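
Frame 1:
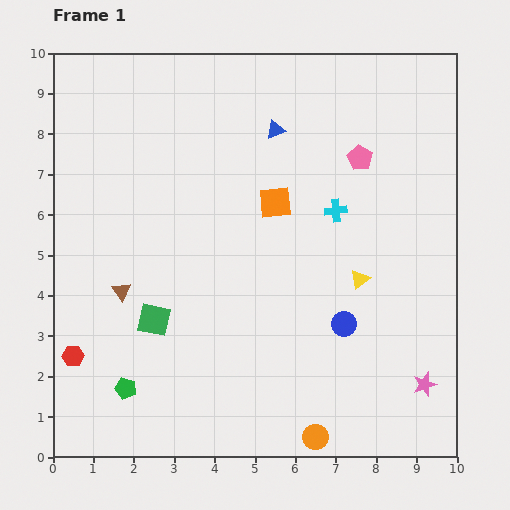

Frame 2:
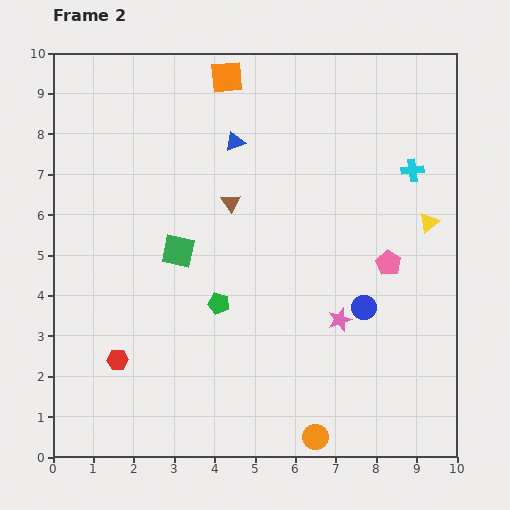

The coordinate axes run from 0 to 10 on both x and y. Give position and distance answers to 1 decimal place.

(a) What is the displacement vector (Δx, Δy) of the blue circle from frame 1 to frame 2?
(0.5, 0.4)

The blue circle was at (7.2, 3.3) in frame 1 and (7.7, 3.7) in frame 2.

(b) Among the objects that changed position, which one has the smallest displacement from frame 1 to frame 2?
the blue circle

(moved 0.6)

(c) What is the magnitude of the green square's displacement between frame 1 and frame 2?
1.8

The green square moved from (2.5, 3.4) to (3.1, 5.1), a distance of √(0.6² + 1.7²) ≈ 1.8.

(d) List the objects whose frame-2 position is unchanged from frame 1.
the orange circle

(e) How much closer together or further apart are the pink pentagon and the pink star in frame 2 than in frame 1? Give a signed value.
-4.0

Distance in frame 1: 5.8. Distance in frame 2: 1.8.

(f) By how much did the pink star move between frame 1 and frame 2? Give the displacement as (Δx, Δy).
(-2.1, 1.6)

The pink star was at (9.2, 1.8) in frame 1 and (7.1, 3.4) in frame 2.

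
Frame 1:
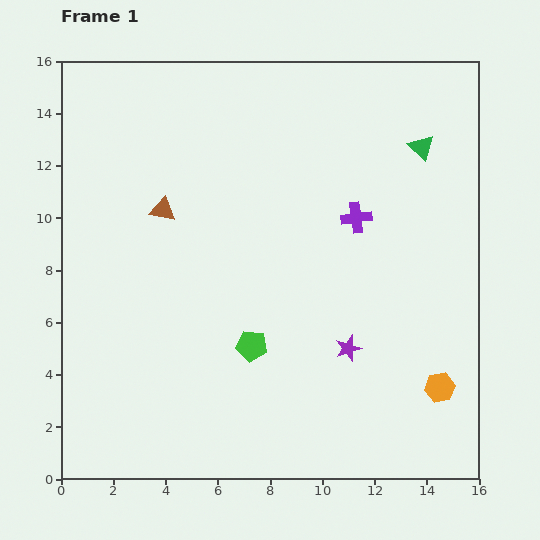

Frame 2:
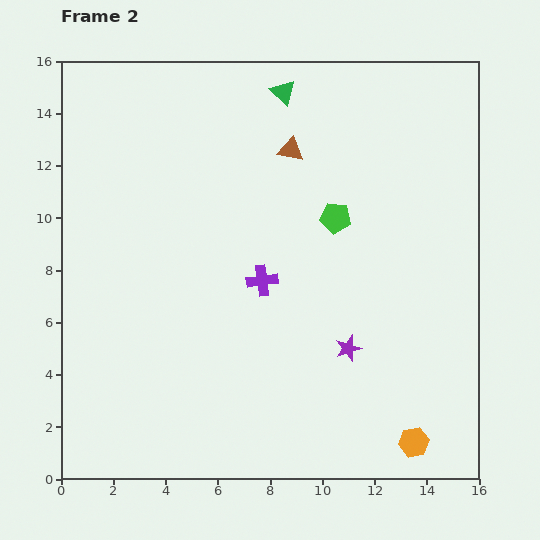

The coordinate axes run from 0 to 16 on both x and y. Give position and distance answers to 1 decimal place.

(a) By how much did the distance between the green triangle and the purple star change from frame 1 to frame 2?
+1.9

Distance in frame 1: 8.2. Distance in frame 2: 10.1.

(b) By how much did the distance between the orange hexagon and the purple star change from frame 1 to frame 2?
+0.6

Distance in frame 1: 3.8. Distance in frame 2: 4.4.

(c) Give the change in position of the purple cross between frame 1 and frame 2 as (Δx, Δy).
(-3.6, -2.4)

The purple cross was at (11.3, 10.0) in frame 1 and (7.7, 7.6) in frame 2.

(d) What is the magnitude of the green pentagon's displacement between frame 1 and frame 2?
5.9

The green pentagon moved from (7.3, 5.1) to (10.5, 10.0), a distance of √(3.2² + 4.9²) ≈ 5.9.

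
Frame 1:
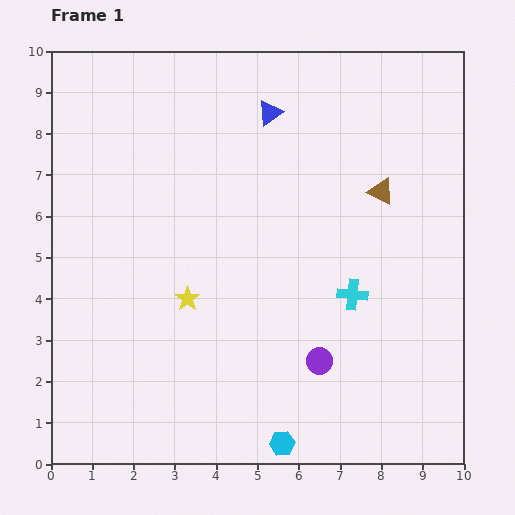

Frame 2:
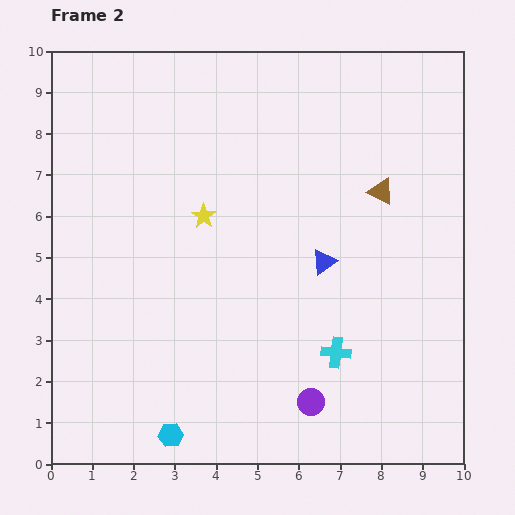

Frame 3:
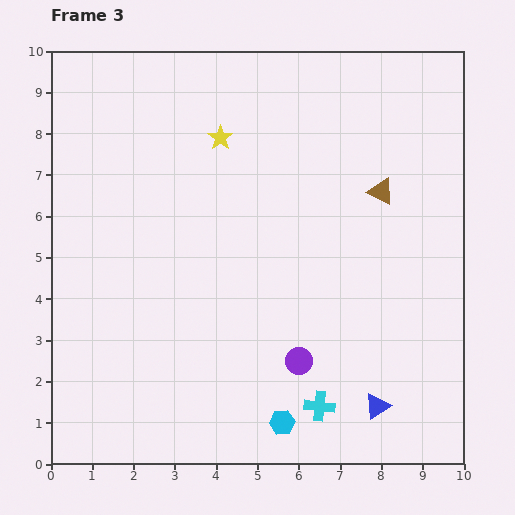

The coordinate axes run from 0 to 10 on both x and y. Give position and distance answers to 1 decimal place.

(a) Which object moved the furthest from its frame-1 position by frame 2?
the blue triangle

(moved 3.8; next 2.7)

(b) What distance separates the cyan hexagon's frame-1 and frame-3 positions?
0.5

The cyan hexagon moved from (5.6, 0.5) to (5.6, 1.0), a distance of √(0.0² + 0.5²) ≈ 0.5.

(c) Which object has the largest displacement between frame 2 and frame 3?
the blue triangle

(moved 3.7; next 2.7)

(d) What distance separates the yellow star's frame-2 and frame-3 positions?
1.9

The yellow star moved from (3.7, 6.0) to (4.1, 7.9), a distance of √(0.4² + 1.9²) ≈ 1.9.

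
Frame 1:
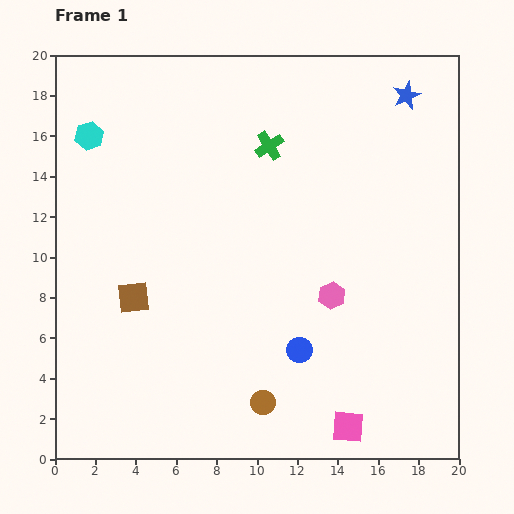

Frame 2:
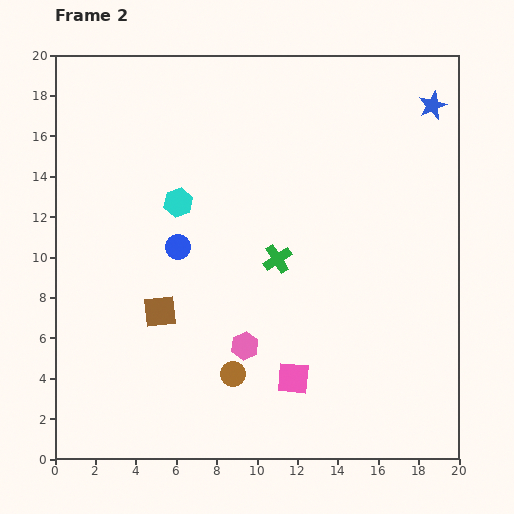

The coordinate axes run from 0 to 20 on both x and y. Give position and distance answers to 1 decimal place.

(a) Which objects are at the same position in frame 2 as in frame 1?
none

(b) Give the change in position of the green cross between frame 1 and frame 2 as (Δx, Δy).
(0.4, -5.6)

The green cross was at (10.6, 15.5) in frame 1 and (11.0, 9.9) in frame 2.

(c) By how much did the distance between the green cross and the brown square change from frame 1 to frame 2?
-3.7

Distance in frame 1: 10.1. Distance in frame 2: 6.4.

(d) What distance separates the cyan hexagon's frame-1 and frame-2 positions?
5.5

The cyan hexagon moved from (1.7, 16.0) to (6.1, 12.7), a distance of √(4.4² + 3.3²) ≈ 5.5.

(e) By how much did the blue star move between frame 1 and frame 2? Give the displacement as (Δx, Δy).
(1.3, -0.5)

The blue star was at (17.4, 18.0) in frame 1 and (18.7, 17.5) in frame 2.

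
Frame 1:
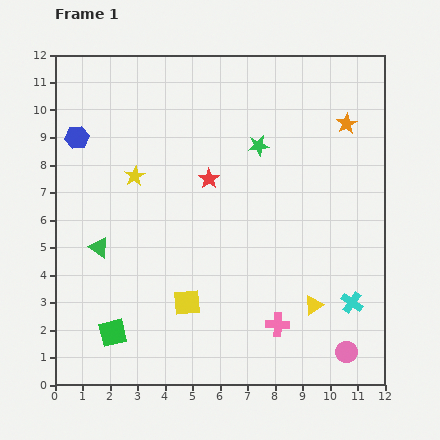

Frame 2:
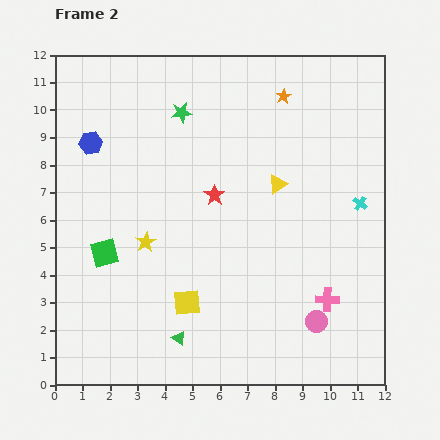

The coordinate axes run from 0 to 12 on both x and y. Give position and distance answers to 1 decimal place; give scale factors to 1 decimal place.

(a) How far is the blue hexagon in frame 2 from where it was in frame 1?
0.5

The blue hexagon moved from (0.8, 9.0) to (1.3, 8.8), a distance of √(0.5² + 0.2²) ≈ 0.5.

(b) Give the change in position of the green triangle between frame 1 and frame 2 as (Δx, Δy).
(2.9, -3.3)

The green triangle was at (1.6, 5.0) in frame 1 and (4.5, 1.7) in frame 2.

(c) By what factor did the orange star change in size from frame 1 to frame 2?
0.7×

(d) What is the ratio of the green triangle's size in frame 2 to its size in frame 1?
0.7×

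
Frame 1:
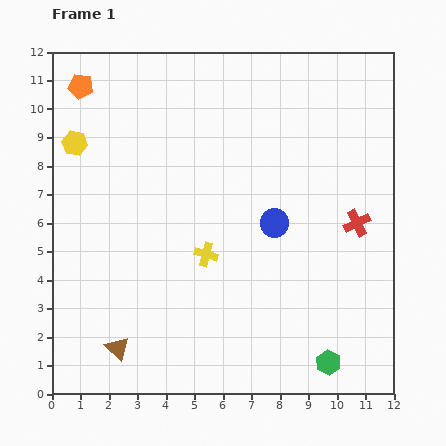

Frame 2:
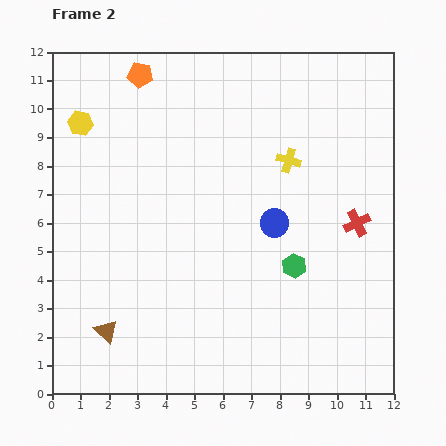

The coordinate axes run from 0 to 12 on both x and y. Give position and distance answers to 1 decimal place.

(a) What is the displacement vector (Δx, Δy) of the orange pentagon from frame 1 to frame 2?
(2.1, 0.4)

The orange pentagon was at (1.0, 10.8) in frame 1 and (3.1, 11.2) in frame 2.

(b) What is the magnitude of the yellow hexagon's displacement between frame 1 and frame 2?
0.7

The yellow hexagon moved from (0.8, 8.8) to (1.0, 9.5), a distance of √(0.2² + 0.7²) ≈ 0.7.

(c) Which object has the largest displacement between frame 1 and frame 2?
the yellow cross

(moved 4.4; next 3.6)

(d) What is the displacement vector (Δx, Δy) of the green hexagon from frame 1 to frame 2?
(-1.2, 3.4)

The green hexagon was at (9.7, 1.1) in frame 1 and (8.5, 4.5) in frame 2.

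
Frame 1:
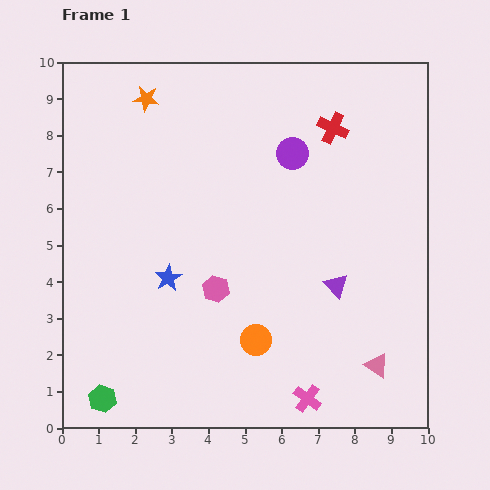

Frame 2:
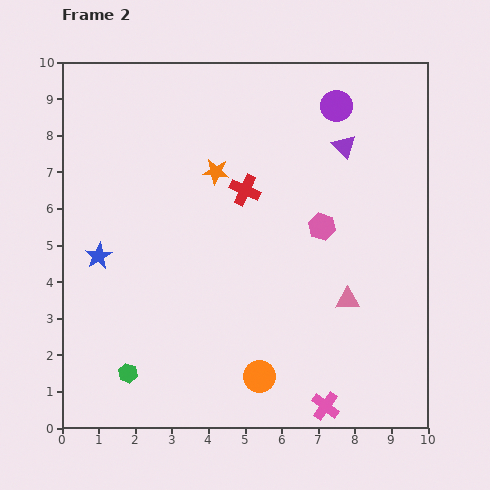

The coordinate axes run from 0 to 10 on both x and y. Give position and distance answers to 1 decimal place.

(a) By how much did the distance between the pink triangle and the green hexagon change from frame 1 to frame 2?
-1.3

Distance in frame 1: 7.6. Distance in frame 2: 6.3.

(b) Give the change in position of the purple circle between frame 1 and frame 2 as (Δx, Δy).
(1.2, 1.3)

The purple circle was at (6.3, 7.5) in frame 1 and (7.5, 8.8) in frame 2.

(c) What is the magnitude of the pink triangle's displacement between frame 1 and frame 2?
2.0

The pink triangle moved from (8.6, 1.7) to (7.8, 3.5), a distance of √(0.8² + 1.8²) ≈ 2.0.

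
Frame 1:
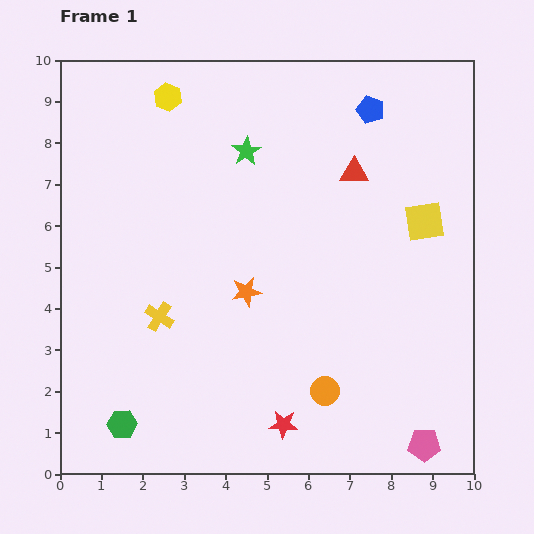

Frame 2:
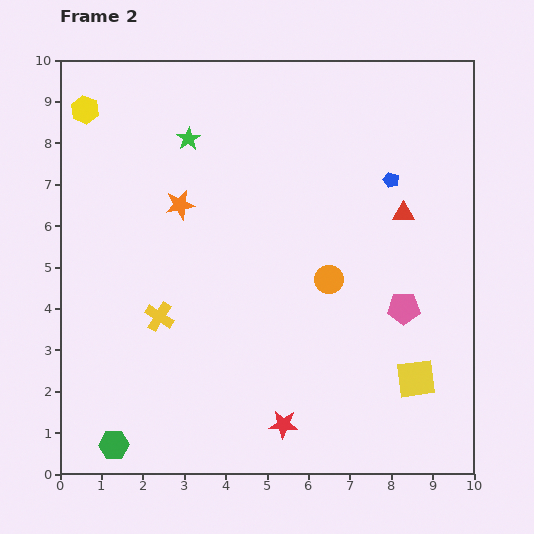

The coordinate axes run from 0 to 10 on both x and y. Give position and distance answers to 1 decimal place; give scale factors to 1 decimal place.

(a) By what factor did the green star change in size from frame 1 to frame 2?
0.8×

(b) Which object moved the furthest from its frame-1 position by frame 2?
the yellow square

(moved 3.8; next 3.3)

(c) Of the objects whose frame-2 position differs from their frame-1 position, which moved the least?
the green hexagon

(moved 0.5)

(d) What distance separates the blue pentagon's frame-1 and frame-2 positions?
1.8

The blue pentagon moved from (7.5, 8.8) to (8.0, 7.1), a distance of √(0.5² + 1.7²) ≈ 1.8.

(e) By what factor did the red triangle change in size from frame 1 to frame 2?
0.7×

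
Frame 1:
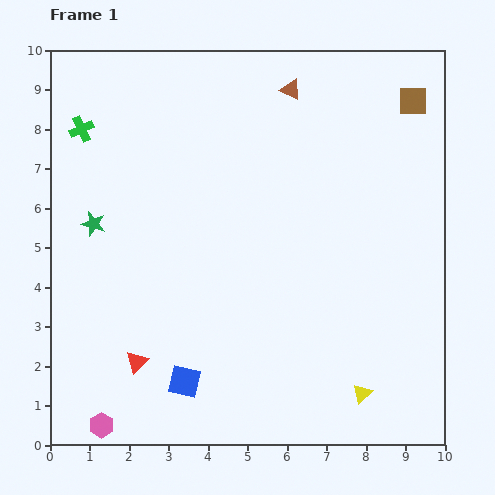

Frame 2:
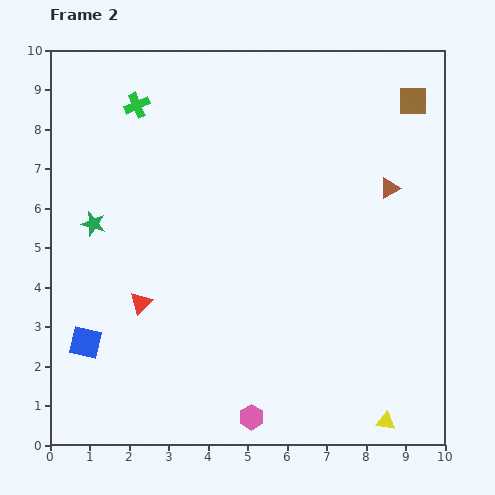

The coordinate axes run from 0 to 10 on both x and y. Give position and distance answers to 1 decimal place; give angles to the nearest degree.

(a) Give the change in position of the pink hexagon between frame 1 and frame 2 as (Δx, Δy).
(3.8, 0.2)

The pink hexagon was at (1.3, 0.5) in frame 1 and (5.1, 0.7) in frame 2.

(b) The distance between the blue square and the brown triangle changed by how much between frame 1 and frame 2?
+0.7

Distance in frame 1: 7.9. Distance in frame 2: 8.6.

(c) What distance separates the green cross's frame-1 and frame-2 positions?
1.5

The green cross moved from (0.8, 8.0) to (2.2, 8.6), a distance of √(1.4² + 0.6²) ≈ 1.5.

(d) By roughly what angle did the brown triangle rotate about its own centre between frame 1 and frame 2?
55° counter-clockwise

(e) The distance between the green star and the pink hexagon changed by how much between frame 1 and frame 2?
+1.2

Distance in frame 1: 5.1. Distance in frame 2: 6.3.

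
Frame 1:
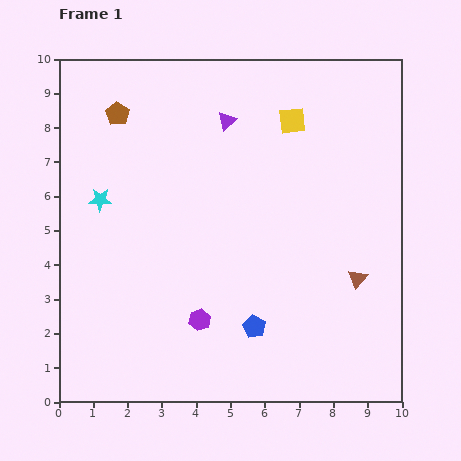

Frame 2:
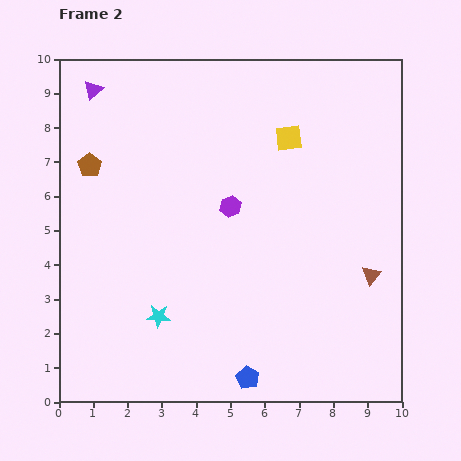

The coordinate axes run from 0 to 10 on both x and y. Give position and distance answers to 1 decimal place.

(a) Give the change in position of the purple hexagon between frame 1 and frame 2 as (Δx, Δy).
(0.9, 3.3)

The purple hexagon was at (4.1, 2.4) in frame 1 and (5.0, 5.7) in frame 2.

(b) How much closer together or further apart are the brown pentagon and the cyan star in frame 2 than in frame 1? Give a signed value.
+2.3

Distance in frame 1: 2.5. Distance in frame 2: 4.8.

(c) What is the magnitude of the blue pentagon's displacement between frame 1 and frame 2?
1.5

The blue pentagon moved from (5.7, 2.2) to (5.5, 0.7), a distance of √(0.2² + 1.5²) ≈ 1.5.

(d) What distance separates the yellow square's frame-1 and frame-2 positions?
0.5

The yellow square moved from (6.8, 8.2) to (6.7, 7.7), a distance of √(0.1² + 0.5²) ≈ 0.5.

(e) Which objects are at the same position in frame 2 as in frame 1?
none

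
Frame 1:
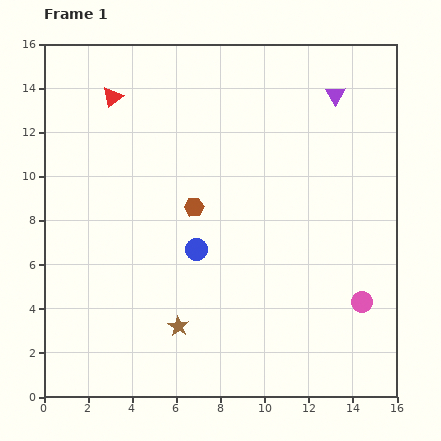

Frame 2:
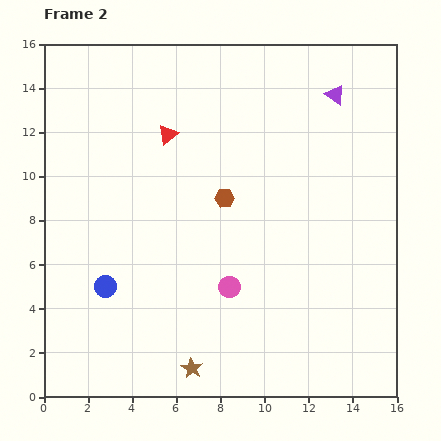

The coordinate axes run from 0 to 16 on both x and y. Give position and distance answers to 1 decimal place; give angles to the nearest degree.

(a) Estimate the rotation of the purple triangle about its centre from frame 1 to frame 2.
24° counter-clockwise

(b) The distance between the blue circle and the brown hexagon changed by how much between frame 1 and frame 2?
+4.8

Distance in frame 1: 1.9. Distance in frame 2: 6.7.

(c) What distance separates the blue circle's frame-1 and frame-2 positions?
4.4

The blue circle moved from (6.9, 6.7) to (2.8, 5.0), a distance of √(4.1² + 1.7²) ≈ 4.4.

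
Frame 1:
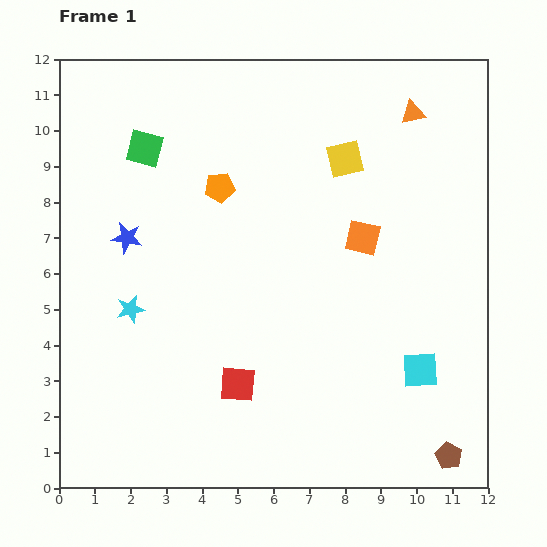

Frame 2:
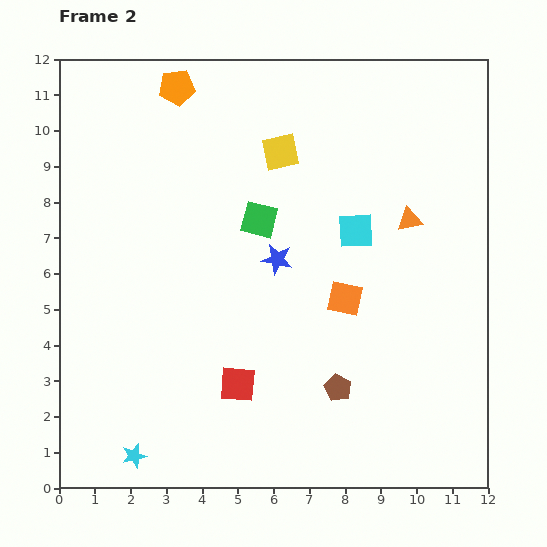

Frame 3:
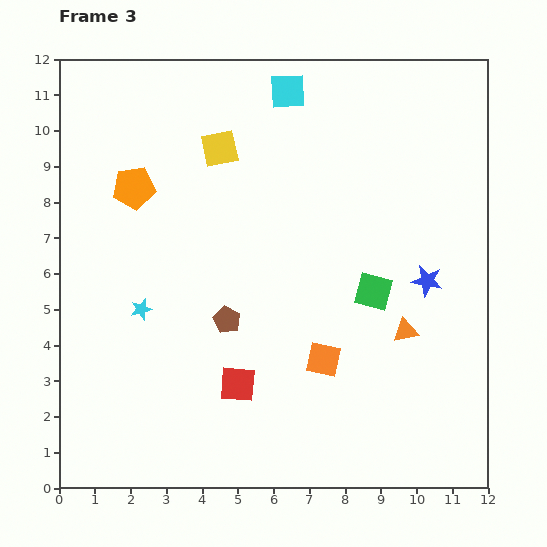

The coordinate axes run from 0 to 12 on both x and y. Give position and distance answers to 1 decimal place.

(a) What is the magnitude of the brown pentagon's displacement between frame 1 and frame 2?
3.6

The brown pentagon moved from (10.9, 0.9) to (7.8, 2.8), a distance of √(3.1² + 1.9²) ≈ 3.6.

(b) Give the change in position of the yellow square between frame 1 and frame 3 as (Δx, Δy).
(-3.5, 0.3)

The yellow square was at (8.0, 9.2) in frame 1 and (4.5, 9.5) in frame 3.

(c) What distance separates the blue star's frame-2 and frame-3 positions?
4.2

The blue star moved from (6.1, 6.4) to (10.3, 5.8), a distance of √(4.2² + 0.6²) ≈ 4.2.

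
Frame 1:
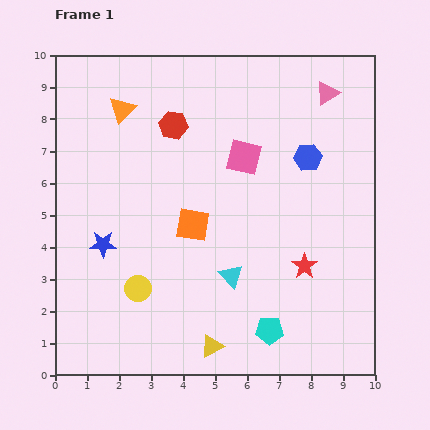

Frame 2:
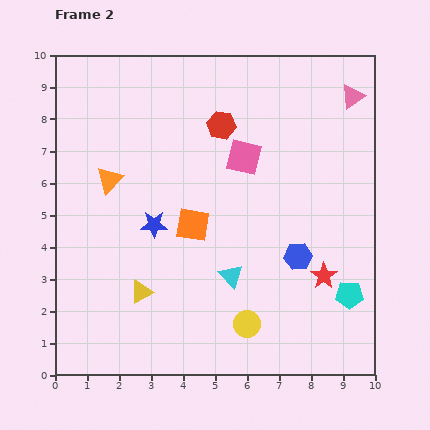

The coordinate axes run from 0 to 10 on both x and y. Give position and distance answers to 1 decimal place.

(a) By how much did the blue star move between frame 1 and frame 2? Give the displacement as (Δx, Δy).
(1.6, 0.6)

The blue star was at (1.5, 4.1) in frame 1 and (3.1, 4.7) in frame 2.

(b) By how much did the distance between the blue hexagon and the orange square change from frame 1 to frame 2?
-0.8

Distance in frame 1: 4.2. Distance in frame 2: 3.4.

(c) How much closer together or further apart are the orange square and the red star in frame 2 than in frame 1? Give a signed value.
+0.7

Distance in frame 1: 3.7. Distance in frame 2: 4.4.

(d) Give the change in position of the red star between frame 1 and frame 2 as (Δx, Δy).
(0.6, -0.3)

The red star was at (7.8, 3.4) in frame 1 and (8.4, 3.1) in frame 2.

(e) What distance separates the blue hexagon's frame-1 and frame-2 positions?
3.1

The blue hexagon moved from (7.9, 6.8) to (7.6, 3.7), a distance of √(0.3² + 3.1²) ≈ 3.1.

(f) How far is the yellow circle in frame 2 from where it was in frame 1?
3.6

The yellow circle moved from (2.6, 2.7) to (6.0, 1.6), a distance of √(3.4² + 1.1²) ≈ 3.6.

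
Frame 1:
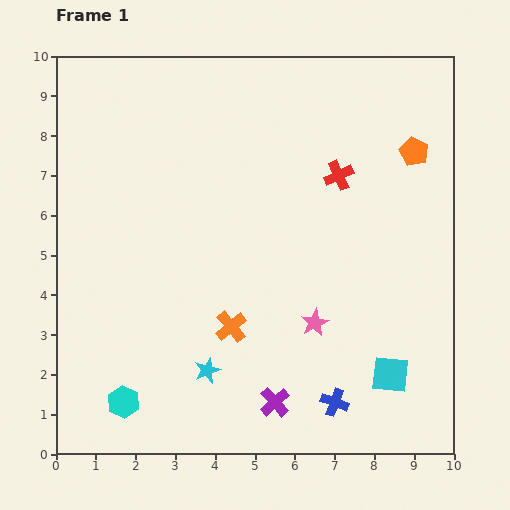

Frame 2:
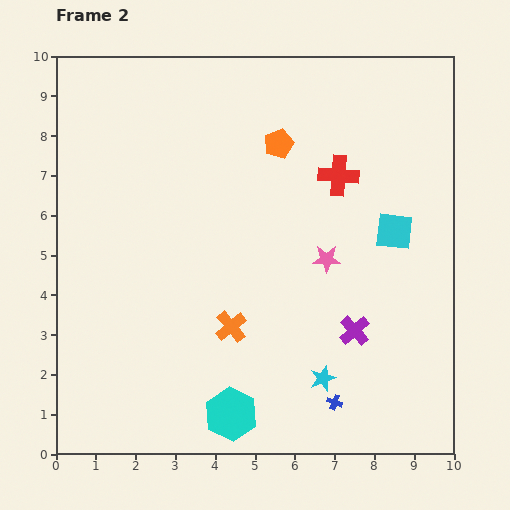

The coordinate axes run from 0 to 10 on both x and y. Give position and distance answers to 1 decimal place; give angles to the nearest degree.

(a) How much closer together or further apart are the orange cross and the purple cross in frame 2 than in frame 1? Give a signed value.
+0.9

Distance in frame 1: 2.2. Distance in frame 2: 3.1.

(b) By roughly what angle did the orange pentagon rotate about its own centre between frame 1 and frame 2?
25° clockwise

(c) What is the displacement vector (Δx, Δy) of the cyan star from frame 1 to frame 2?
(2.9, -0.2)

The cyan star was at (3.8, 2.1) in frame 1 and (6.7, 1.9) in frame 2.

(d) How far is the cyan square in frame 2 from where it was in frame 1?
3.6

The cyan square moved from (8.4, 2.0) to (8.5, 5.6), a distance of √(0.1² + 3.6²) ≈ 3.6.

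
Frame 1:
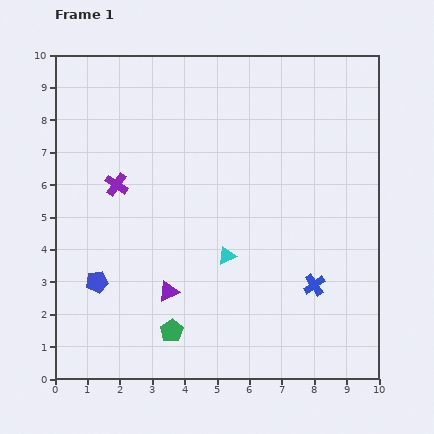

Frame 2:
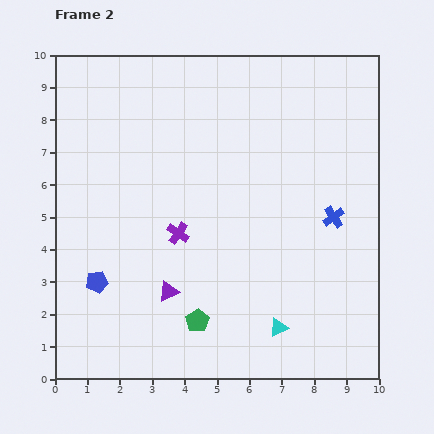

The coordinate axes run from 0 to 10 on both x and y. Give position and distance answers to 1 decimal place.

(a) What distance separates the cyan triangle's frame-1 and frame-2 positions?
2.7

The cyan triangle moved from (5.3, 3.8) to (6.9, 1.6), a distance of √(1.6² + 2.2²) ≈ 2.7.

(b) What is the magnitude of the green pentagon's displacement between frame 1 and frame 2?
0.9

The green pentagon moved from (3.6, 1.5) to (4.4, 1.8), a distance of √(0.8² + 0.3²) ≈ 0.9.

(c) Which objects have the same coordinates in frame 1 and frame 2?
the purple triangle, the blue pentagon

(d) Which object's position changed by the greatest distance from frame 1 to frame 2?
the cyan triangle

(moved 2.7; next 2.4)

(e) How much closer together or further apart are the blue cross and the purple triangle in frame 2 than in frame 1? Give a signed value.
+1.1

Distance in frame 1: 4.5. Distance in frame 2: 5.6.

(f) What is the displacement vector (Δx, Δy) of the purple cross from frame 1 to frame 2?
(1.9, -1.5)

The purple cross was at (1.9, 6.0) in frame 1 and (3.8, 4.5) in frame 2.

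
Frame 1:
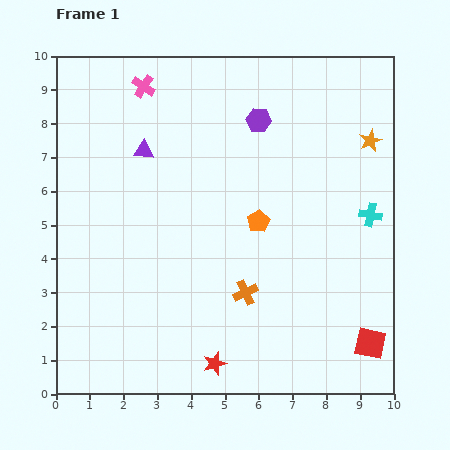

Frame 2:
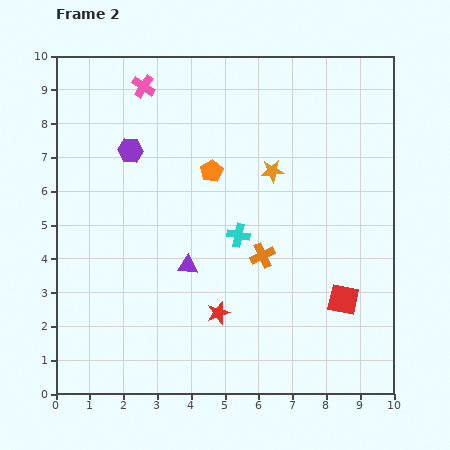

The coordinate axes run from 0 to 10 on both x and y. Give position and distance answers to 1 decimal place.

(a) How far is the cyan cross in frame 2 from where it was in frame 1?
3.9

The cyan cross moved from (9.3, 5.3) to (5.4, 4.7), a distance of √(3.9² + 0.6²) ≈ 3.9.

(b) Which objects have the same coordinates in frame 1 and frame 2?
the pink cross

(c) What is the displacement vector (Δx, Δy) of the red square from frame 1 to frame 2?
(-0.8, 1.3)

The red square was at (9.3, 1.5) in frame 1 and (8.5, 2.8) in frame 2.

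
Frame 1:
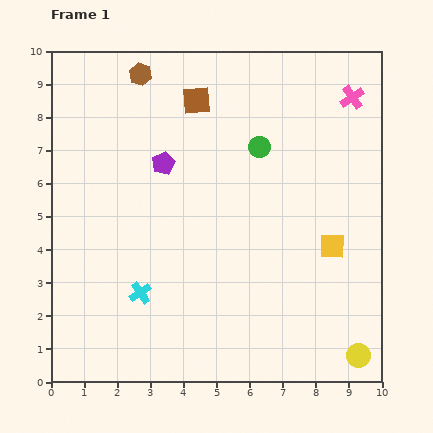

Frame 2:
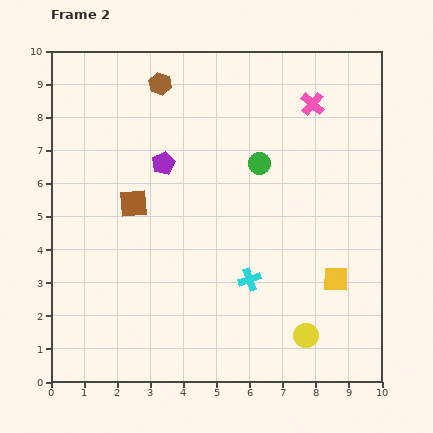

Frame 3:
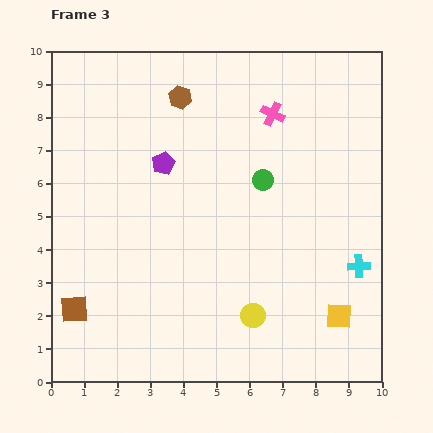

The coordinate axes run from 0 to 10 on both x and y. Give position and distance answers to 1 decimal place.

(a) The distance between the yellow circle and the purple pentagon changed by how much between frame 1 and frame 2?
-1.6

Distance in frame 1: 8.3. Distance in frame 2: 6.7.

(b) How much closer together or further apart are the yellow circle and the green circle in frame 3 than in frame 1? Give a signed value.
-2.9

Distance in frame 1: 7.0. Distance in frame 3: 4.1.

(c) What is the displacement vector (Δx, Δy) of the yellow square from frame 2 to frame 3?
(0.1, -1.1)

The yellow square was at (8.6, 3.1) in frame 2 and (8.7, 2.0) in frame 3.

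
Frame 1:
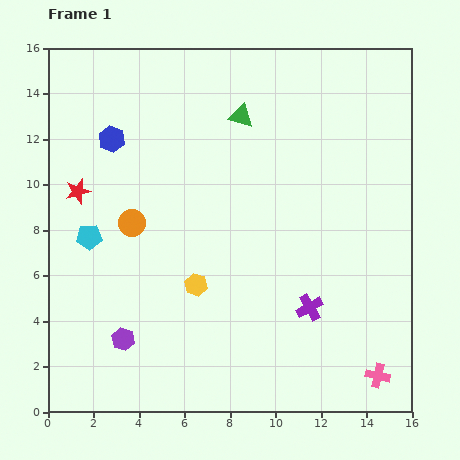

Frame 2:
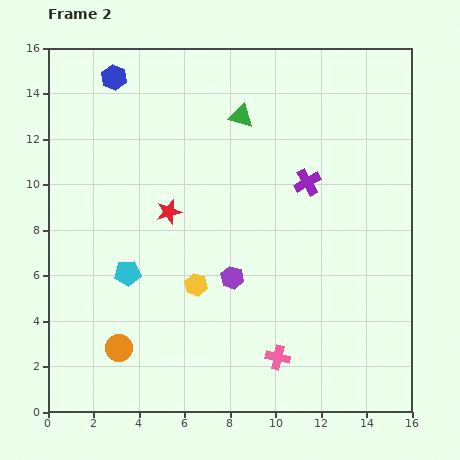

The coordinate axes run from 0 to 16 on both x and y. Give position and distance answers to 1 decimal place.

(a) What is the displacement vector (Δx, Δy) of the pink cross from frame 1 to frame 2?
(-4.4, 0.8)

The pink cross was at (14.5, 1.6) in frame 1 and (10.1, 2.4) in frame 2.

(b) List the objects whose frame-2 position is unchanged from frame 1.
the green triangle, the yellow hexagon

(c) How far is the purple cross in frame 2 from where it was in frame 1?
5.5

The purple cross moved from (11.5, 4.6) to (11.4, 10.1), a distance of √(0.1² + 5.5²) ≈ 5.5.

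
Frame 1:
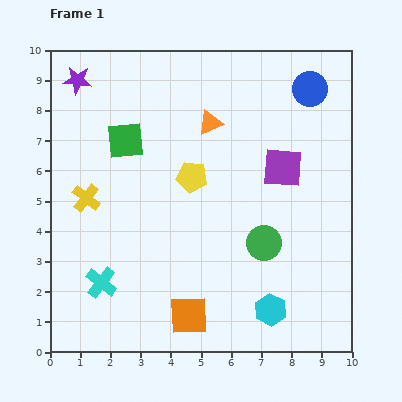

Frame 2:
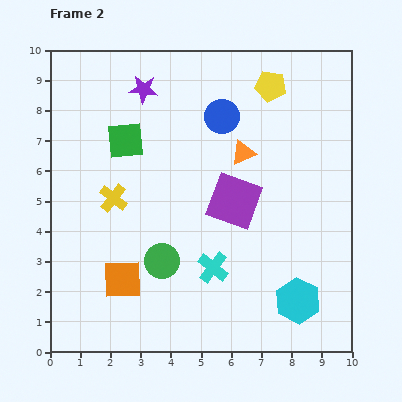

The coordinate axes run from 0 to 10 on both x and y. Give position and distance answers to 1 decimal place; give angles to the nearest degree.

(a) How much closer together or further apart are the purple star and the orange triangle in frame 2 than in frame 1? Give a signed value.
-0.7

Distance in frame 1: 4.6. Distance in frame 2: 3.9.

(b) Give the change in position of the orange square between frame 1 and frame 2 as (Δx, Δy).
(-2.2, 1.2)

The orange square was at (4.6, 1.2) in frame 1 and (2.4, 2.4) in frame 2.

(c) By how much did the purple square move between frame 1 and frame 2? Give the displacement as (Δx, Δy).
(-1.6, -1.1)

The purple square was at (7.7, 6.1) in frame 1 and (6.1, 5.0) in frame 2.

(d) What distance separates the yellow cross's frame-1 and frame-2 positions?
0.9

The yellow cross moved from (1.2, 5.1) to (2.1, 5.1), a distance of √(0.9² + 0.0²) ≈ 0.9.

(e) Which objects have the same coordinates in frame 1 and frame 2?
the green square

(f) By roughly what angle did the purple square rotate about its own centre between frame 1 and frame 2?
16° clockwise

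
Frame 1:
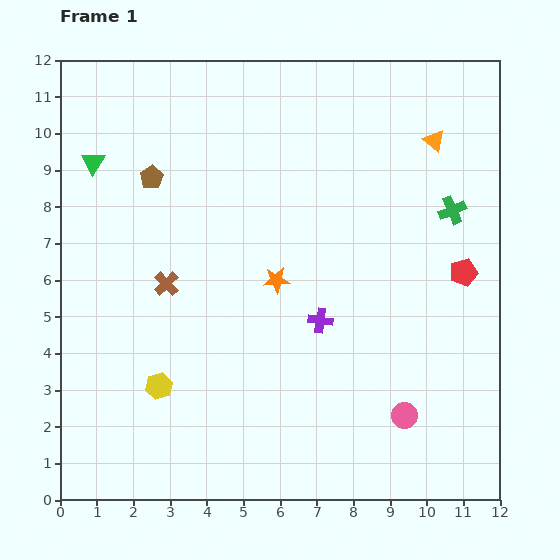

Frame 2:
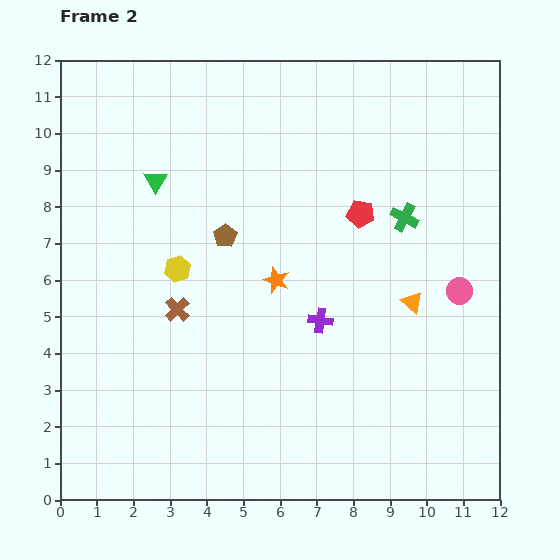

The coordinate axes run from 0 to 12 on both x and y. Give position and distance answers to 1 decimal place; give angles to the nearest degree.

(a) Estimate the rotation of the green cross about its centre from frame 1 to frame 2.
39° counter-clockwise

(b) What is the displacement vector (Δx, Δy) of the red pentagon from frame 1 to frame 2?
(-2.8, 1.6)

The red pentagon was at (11.0, 6.2) in frame 1 and (8.2, 7.8) in frame 2.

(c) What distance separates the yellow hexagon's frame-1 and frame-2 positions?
3.2

The yellow hexagon moved from (2.7, 3.1) to (3.2, 6.3), a distance of √(0.5² + 3.2²) ≈ 3.2.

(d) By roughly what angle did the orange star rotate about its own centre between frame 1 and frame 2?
26° clockwise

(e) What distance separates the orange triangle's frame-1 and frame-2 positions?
4.4

The orange triangle moved from (10.2, 9.8) to (9.6, 5.4), a distance of √(0.6² + 4.4²) ≈ 4.4.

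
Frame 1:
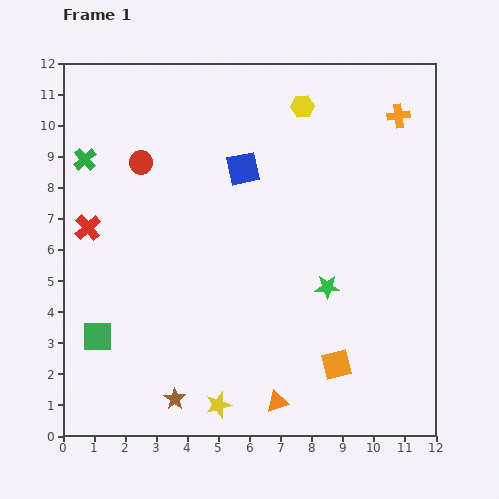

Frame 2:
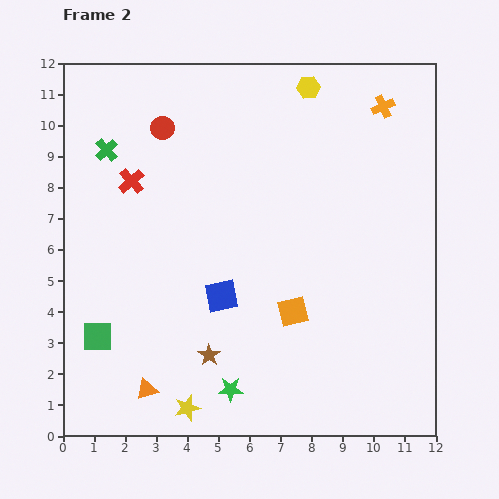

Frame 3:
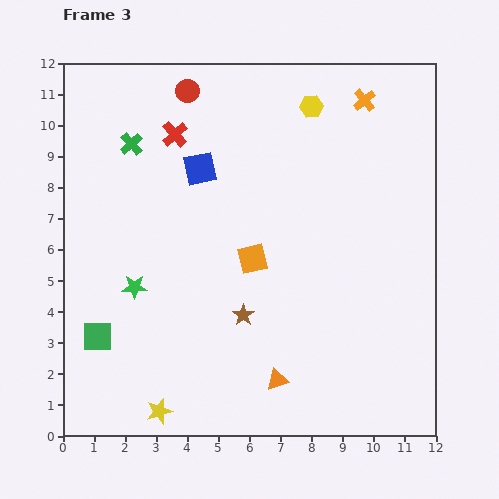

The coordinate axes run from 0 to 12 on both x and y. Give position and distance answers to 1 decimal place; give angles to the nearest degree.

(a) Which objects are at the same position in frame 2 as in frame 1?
the green square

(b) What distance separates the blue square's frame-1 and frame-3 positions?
1.4

The blue square moved from (5.8, 8.6) to (4.4, 8.6), a distance of √(1.4² + 0.0²) ≈ 1.4.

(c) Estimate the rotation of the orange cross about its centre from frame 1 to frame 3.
32° counter-clockwise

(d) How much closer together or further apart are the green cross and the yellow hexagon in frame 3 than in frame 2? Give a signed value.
-0.9

Distance in frame 2: 6.8. Distance in frame 3: 5.9.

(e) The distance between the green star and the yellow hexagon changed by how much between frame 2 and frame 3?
-1.9

Distance in frame 2: 10.0. Distance in frame 3: 8.1.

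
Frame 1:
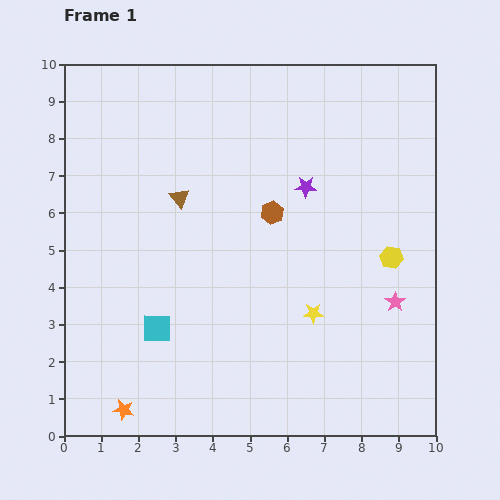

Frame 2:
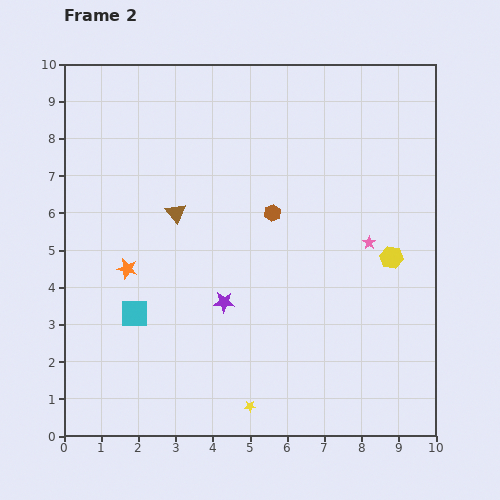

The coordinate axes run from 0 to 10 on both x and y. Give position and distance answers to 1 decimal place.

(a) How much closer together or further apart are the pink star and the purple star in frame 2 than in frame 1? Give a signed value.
+0.3

Distance in frame 1: 3.9. Distance in frame 2: 4.2.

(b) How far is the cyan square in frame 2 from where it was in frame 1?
0.7

The cyan square moved from (2.5, 2.9) to (1.9, 3.3), a distance of √(0.6² + 0.4²) ≈ 0.7.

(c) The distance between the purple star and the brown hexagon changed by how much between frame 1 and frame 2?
+1.6

Distance in frame 1: 1.1. Distance in frame 2: 2.7.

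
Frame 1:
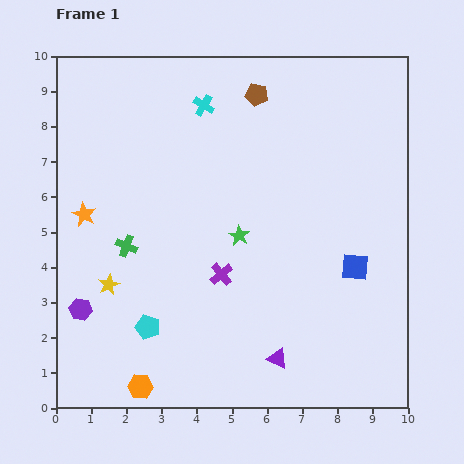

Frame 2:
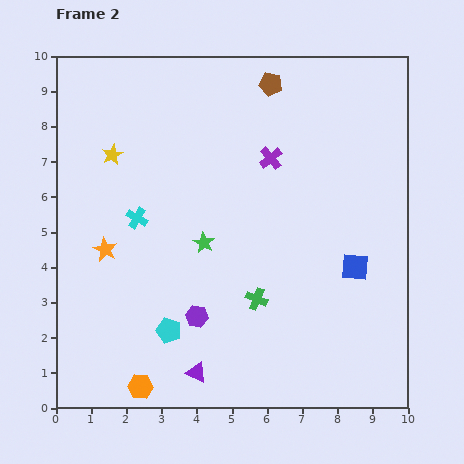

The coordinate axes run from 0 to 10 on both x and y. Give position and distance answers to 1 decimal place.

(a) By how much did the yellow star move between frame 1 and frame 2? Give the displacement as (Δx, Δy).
(0.1, 3.7)

The yellow star was at (1.5, 3.5) in frame 1 and (1.6, 7.2) in frame 2.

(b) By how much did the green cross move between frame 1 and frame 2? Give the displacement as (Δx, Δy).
(3.7, -1.5)

The green cross was at (2.0, 4.6) in frame 1 and (5.7, 3.1) in frame 2.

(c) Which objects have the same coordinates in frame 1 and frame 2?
the blue square, the orange hexagon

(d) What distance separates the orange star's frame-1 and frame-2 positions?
1.2

The orange star moved from (0.8, 5.5) to (1.4, 4.5), a distance of √(0.6² + 1.0²) ≈ 1.2.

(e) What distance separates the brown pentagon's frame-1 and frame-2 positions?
0.5

The brown pentagon moved from (5.7, 8.9) to (6.1, 9.2), a distance of √(0.4² + 0.3²) ≈ 0.5.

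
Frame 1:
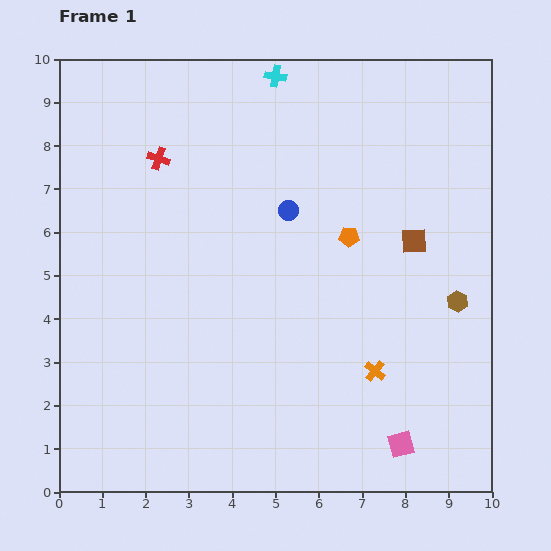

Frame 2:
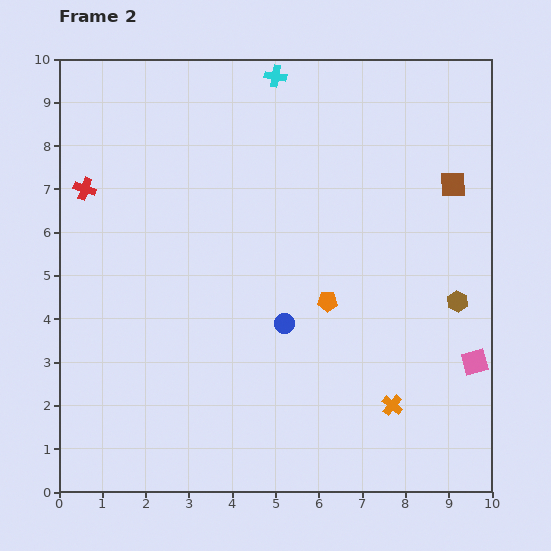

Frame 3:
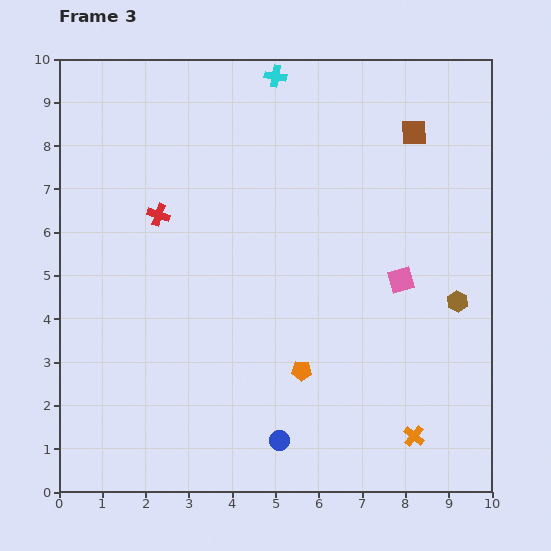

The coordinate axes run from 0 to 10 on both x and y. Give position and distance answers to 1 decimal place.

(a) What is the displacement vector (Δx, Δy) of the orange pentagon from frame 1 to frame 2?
(-0.5, -1.5)

The orange pentagon was at (6.7, 5.9) in frame 1 and (6.2, 4.4) in frame 2.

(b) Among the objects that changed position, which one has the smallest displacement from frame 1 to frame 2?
the orange cross

(moved 0.9)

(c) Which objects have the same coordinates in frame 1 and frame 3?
the brown hexagon, the cyan cross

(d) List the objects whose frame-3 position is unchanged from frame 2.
the brown hexagon, the cyan cross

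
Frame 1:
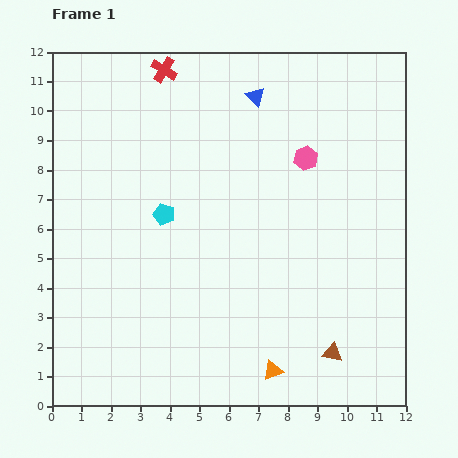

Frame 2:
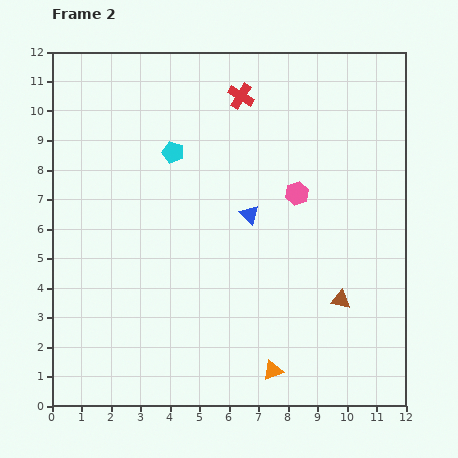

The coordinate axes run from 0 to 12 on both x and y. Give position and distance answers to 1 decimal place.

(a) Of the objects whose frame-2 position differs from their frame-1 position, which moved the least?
the pink hexagon

(moved 1.2)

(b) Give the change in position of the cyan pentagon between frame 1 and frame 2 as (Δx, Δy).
(0.3, 2.1)

The cyan pentagon was at (3.8, 6.5) in frame 1 and (4.1, 8.6) in frame 2.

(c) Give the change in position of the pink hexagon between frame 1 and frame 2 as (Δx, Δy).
(-0.3, -1.2)

The pink hexagon was at (8.6, 8.4) in frame 1 and (8.3, 7.2) in frame 2.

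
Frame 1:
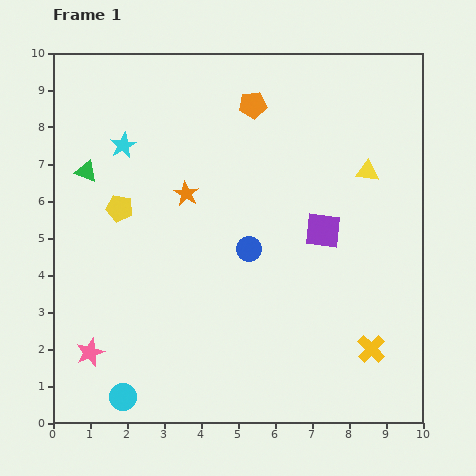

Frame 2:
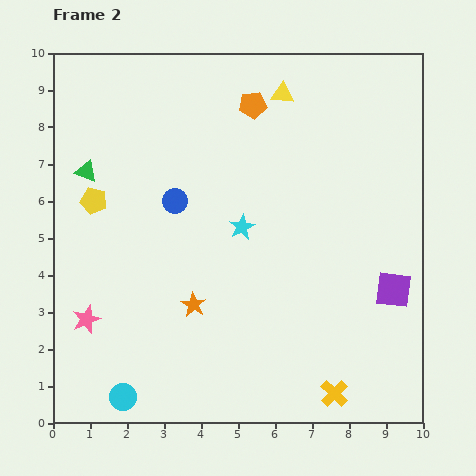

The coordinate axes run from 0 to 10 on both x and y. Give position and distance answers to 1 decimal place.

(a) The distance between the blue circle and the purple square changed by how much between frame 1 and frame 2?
+4.3

Distance in frame 1: 2.1. Distance in frame 2: 6.4.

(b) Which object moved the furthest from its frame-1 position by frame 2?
the cyan star

(moved 3.9; next 3.1)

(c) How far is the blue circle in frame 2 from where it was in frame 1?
2.4

The blue circle moved from (5.3, 4.7) to (3.3, 6.0), a distance of √(2.0² + 1.3²) ≈ 2.4.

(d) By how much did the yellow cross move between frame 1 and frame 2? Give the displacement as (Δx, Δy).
(-1.0, -1.2)

The yellow cross was at (8.6, 2.0) in frame 1 and (7.6, 0.8) in frame 2.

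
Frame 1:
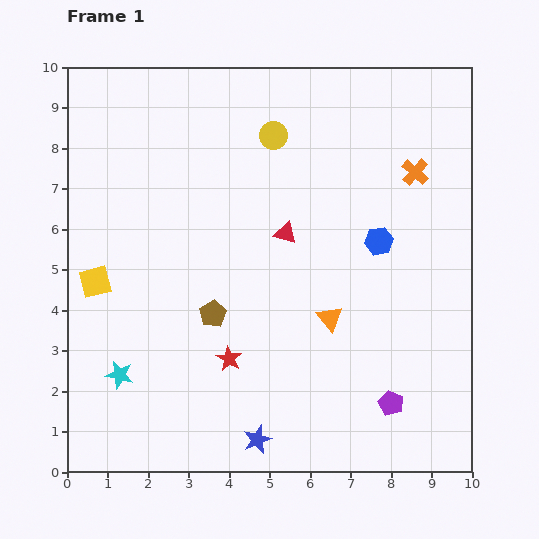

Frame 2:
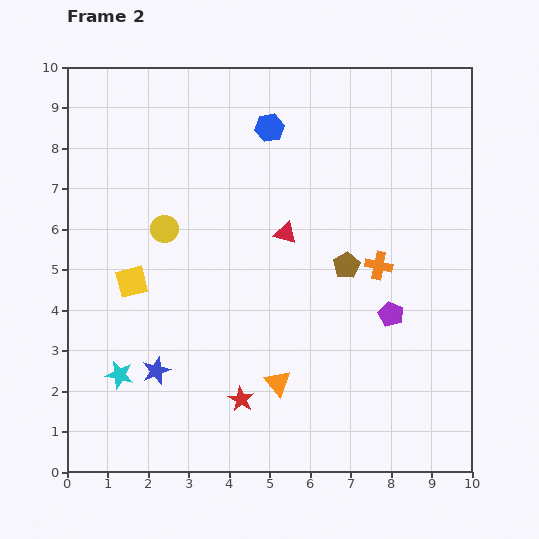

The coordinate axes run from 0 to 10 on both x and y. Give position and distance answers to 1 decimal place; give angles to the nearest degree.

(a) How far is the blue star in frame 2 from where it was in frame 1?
3.0

The blue star moved from (4.7, 0.8) to (2.2, 2.5), a distance of √(2.5² + 1.7²) ≈ 3.0.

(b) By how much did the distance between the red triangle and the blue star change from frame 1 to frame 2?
-0.4

Distance in frame 1: 5.1. Distance in frame 2: 4.7.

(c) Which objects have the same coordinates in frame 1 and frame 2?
the red triangle, the cyan star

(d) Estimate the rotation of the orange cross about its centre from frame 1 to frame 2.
30° counter-clockwise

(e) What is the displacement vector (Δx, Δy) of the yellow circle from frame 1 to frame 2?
(-2.7, -2.3)

The yellow circle was at (5.1, 8.3) in frame 1 and (2.4, 6.0) in frame 2.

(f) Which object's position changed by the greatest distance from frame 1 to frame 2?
the blue hexagon

(moved 3.9; next 3.5)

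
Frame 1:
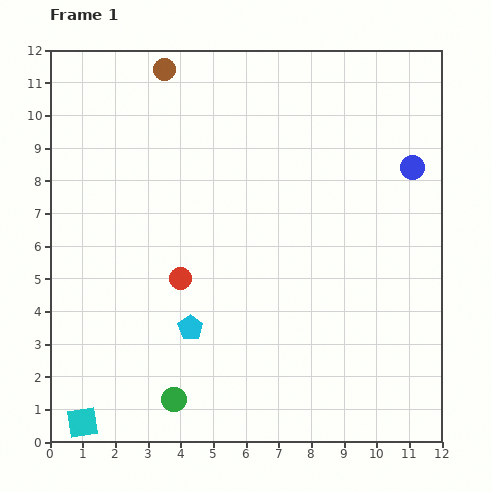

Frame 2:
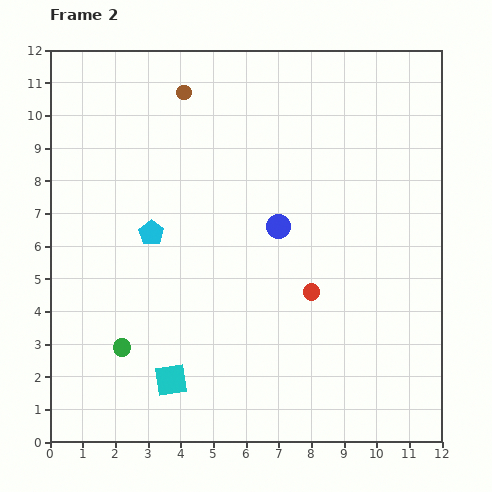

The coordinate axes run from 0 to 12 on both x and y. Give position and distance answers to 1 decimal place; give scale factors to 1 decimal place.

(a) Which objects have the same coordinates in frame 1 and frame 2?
none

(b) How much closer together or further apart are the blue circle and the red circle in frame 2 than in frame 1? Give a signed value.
-5.7

Distance in frame 1: 7.9. Distance in frame 2: 2.2.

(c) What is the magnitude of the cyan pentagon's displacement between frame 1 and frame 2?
3.1

The cyan pentagon moved from (4.3, 3.5) to (3.1, 6.4), a distance of √(1.2² + 2.9²) ≈ 3.1.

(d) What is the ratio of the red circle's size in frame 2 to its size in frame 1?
0.7×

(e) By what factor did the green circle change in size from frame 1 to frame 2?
0.7×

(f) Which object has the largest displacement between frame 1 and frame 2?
the blue circle

(moved 4.5; next 4.0)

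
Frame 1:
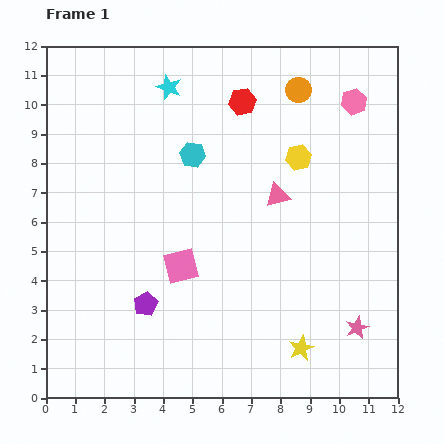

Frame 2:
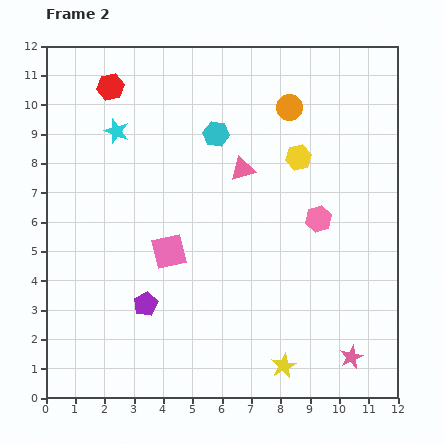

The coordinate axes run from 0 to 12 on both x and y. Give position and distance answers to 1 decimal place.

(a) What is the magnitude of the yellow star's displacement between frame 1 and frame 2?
0.8

The yellow star moved from (8.7, 1.7) to (8.1, 1.1), a distance of √(0.6² + 0.6²) ≈ 0.8.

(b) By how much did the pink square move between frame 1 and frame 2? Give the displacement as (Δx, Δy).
(-0.4, 0.5)

The pink square was at (4.6, 4.5) in frame 1 and (4.2, 5.0) in frame 2.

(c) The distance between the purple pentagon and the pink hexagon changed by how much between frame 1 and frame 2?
-3.3

Distance in frame 1: 9.9. Distance in frame 2: 6.6.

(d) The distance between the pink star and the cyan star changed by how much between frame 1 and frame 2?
+0.7

Distance in frame 1: 10.4. Distance in frame 2: 11.1.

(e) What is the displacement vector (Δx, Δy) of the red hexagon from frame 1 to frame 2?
(-4.5, 0.5)

The red hexagon was at (6.7, 10.1) in frame 1 and (2.2, 10.6) in frame 2.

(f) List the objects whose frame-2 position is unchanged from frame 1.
the purple pentagon, the yellow hexagon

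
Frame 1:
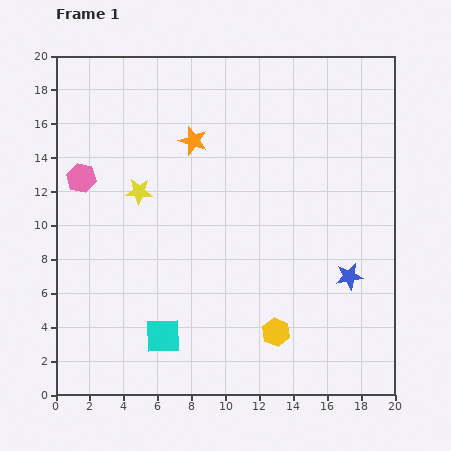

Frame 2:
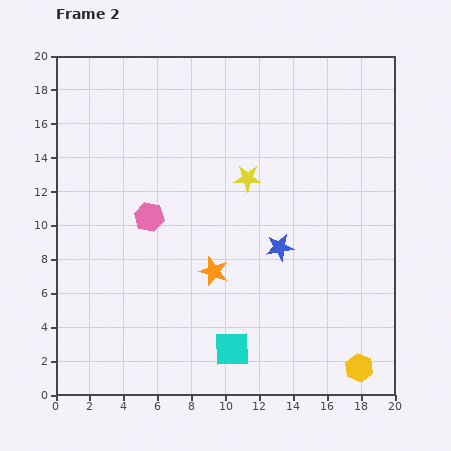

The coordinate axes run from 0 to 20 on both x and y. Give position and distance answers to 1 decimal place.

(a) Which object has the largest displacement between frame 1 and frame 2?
the orange star

(moved 7.8; next 6.4)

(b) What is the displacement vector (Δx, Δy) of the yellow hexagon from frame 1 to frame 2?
(4.9, -2.1)

The yellow hexagon was at (13.0, 3.7) in frame 1 and (17.9, 1.6) in frame 2.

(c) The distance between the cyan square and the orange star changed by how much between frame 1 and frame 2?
-6.9

Distance in frame 1: 11.6. Distance in frame 2: 4.7.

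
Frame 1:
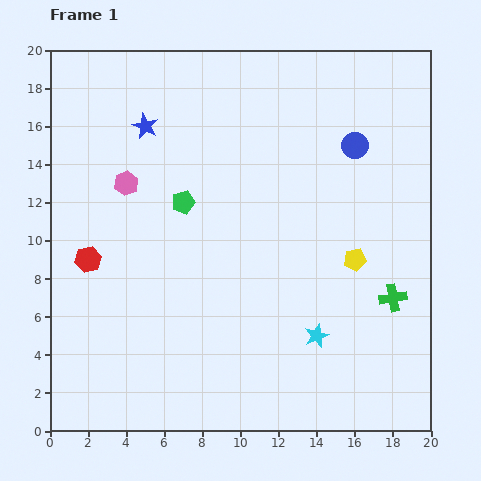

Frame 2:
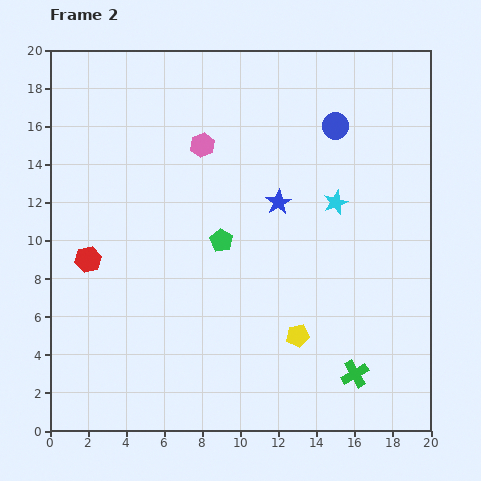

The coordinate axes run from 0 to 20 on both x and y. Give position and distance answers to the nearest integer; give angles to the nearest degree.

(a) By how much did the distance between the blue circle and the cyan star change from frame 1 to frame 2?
-6

Distance in frame 1: 10. Distance in frame 2: 4.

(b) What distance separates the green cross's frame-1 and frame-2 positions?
4

The green cross moved from (18, 7) to (16, 3), a distance of √(2² + 4²) ≈ 4.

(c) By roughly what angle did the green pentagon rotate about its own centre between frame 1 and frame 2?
25° counter-clockwise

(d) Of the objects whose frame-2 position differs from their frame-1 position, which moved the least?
the blue circle

(moved 1)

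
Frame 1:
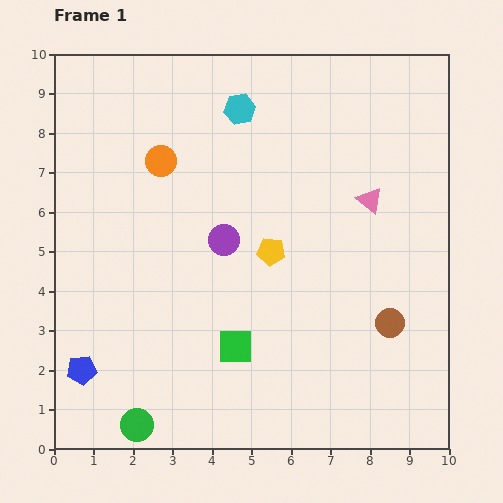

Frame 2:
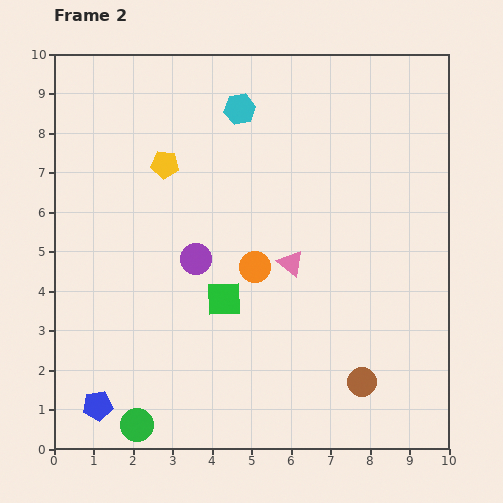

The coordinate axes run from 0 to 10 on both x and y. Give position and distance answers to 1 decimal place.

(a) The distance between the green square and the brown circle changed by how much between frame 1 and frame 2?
+0.2

Distance in frame 1: 3.9. Distance in frame 2: 4.1.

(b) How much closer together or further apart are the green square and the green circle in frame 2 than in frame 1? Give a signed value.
+0.7

Distance in frame 1: 3.2. Distance in frame 2: 3.9.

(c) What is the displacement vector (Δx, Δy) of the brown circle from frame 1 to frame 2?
(-0.7, -1.5)

The brown circle was at (8.5, 3.2) in frame 1 and (7.8, 1.7) in frame 2.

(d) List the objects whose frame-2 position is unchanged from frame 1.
the cyan hexagon, the green circle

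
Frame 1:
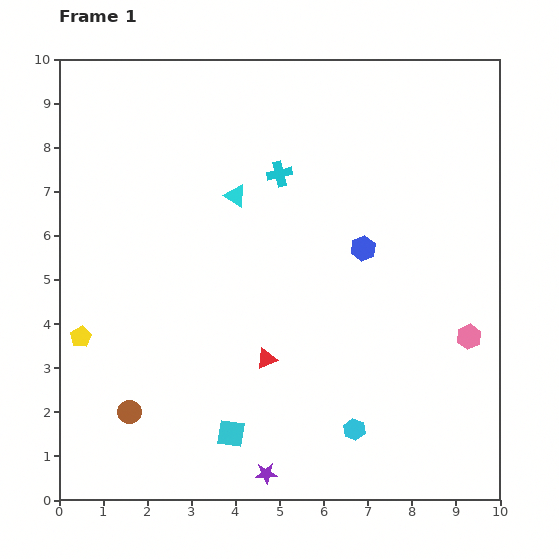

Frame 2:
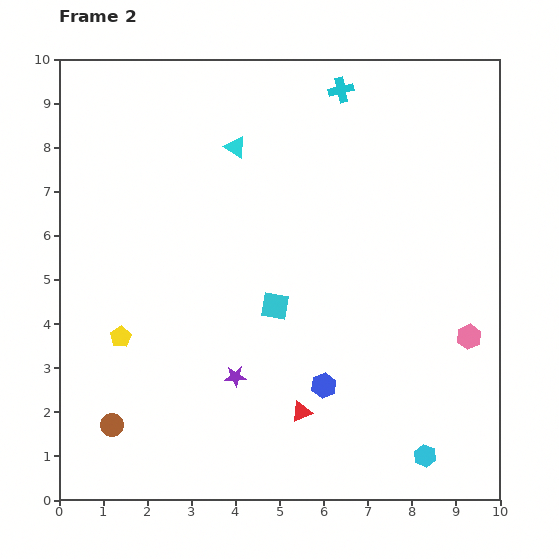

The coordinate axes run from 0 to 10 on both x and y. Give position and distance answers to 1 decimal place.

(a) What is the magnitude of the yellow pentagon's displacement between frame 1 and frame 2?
0.9

The yellow pentagon moved from (0.5, 3.7) to (1.4, 3.7), a distance of √(0.9² + 0.0²) ≈ 0.9.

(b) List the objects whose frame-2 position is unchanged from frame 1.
the pink hexagon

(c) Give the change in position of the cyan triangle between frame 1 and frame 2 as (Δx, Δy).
(0.0, 1.1)

The cyan triangle was at (4.0, 6.9) in frame 1 and (4.0, 8.0) in frame 2.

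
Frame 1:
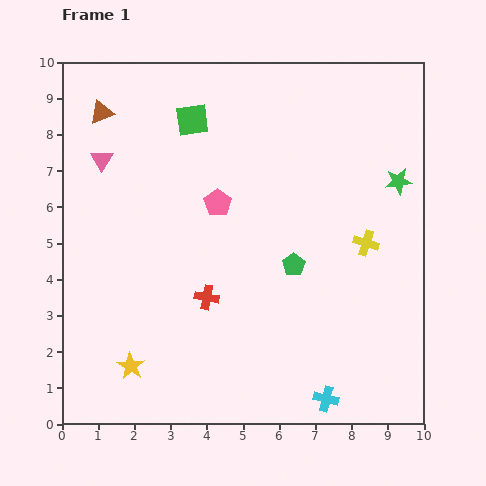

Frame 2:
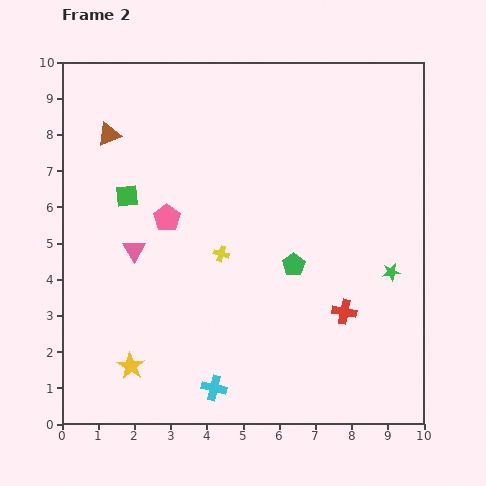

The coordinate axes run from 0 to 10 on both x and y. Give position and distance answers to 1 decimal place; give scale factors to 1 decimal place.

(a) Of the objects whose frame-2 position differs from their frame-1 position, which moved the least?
the brown triangle

(moved 0.6)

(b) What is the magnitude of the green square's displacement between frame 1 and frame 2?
2.8

The green square moved from (3.6, 8.4) to (1.8, 6.3), a distance of √(1.8² + 2.1²) ≈ 2.8.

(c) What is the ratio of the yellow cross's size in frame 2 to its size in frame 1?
0.6×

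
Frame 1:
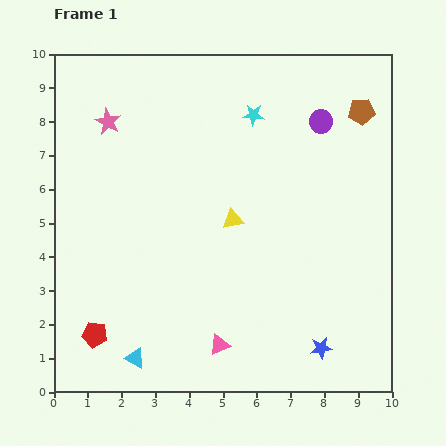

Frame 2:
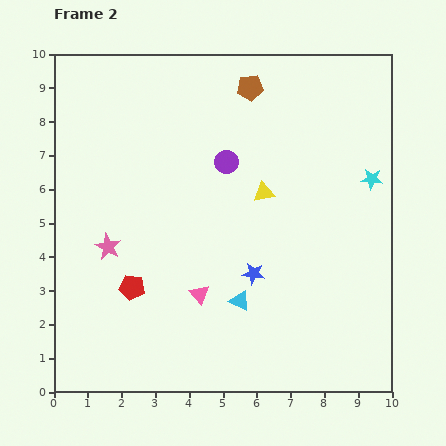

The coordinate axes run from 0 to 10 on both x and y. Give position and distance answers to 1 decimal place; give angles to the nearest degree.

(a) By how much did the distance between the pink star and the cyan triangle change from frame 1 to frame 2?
-2.8

Distance in frame 1: 7.0. Distance in frame 2: 4.2.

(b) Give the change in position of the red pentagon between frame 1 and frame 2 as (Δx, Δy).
(1.1, 1.4)

The red pentagon was at (1.2, 1.7) in frame 1 and (2.3, 3.1) in frame 2.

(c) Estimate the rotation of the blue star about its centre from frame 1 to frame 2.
17° clockwise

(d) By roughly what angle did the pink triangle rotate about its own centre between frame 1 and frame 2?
48° counter-clockwise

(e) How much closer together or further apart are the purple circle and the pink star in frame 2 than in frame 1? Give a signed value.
-2.0

Distance in frame 1: 6.3. Distance in frame 2: 4.3.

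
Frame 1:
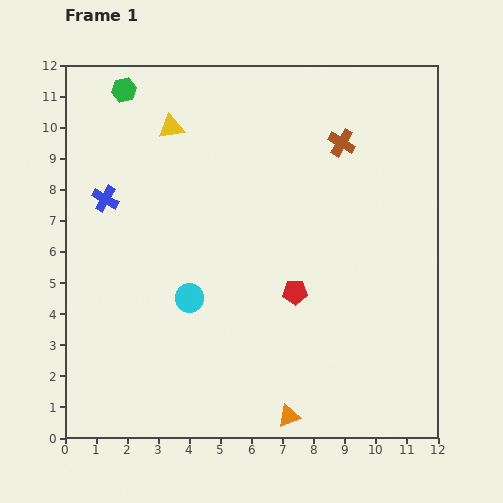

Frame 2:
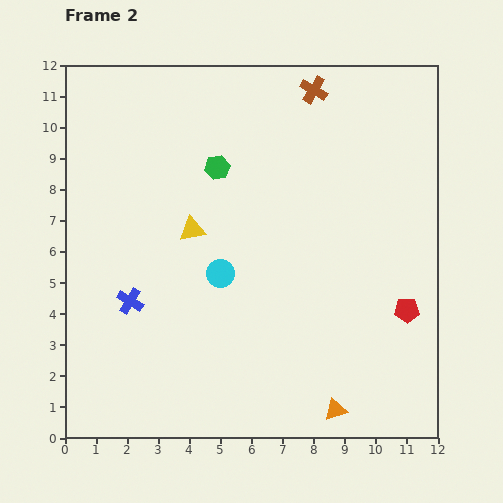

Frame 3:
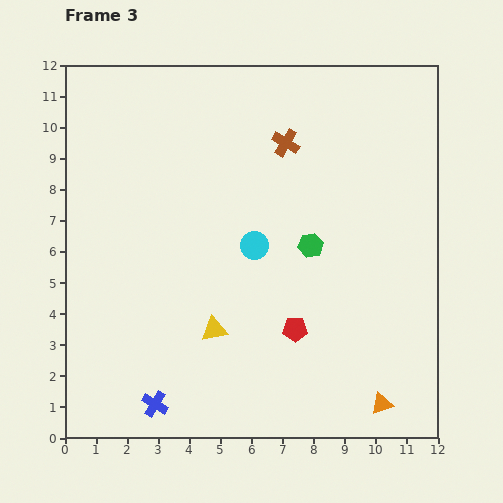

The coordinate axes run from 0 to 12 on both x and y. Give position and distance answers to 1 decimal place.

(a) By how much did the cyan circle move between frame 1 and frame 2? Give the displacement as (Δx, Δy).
(1.0, 0.8)

The cyan circle was at (4.0, 4.5) in frame 1 and (5.0, 5.3) in frame 2.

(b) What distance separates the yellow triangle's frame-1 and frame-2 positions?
3.4

The yellow triangle moved from (3.4, 10.0) to (4.1, 6.7), a distance of √(0.7² + 3.3²) ≈ 3.4.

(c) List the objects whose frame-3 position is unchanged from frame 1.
none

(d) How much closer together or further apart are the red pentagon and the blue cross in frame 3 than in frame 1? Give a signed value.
-1.7

Distance in frame 1: 6.8. Distance in frame 3: 5.1.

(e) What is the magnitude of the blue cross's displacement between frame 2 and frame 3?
3.4

The blue cross moved from (2.1, 4.4) to (2.9, 1.1), a distance of √(0.8² + 3.3²) ≈ 3.4.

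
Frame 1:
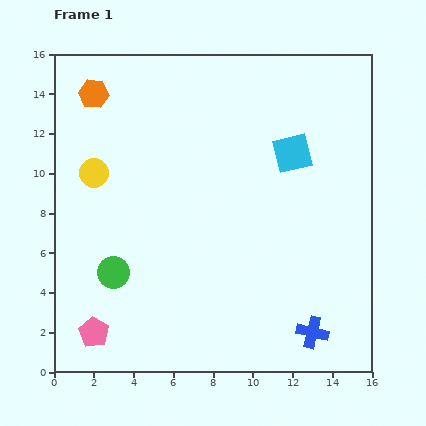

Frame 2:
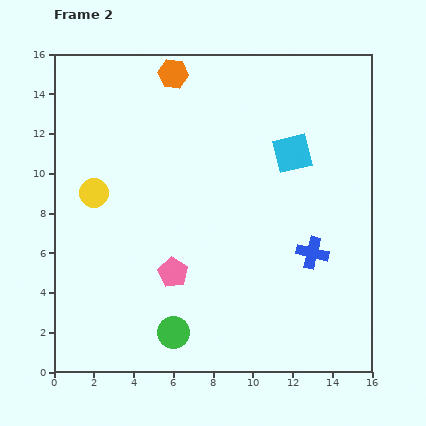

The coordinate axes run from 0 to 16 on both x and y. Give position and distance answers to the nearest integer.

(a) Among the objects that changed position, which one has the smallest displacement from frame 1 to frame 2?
the yellow circle

(moved 1)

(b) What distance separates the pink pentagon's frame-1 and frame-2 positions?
5

The pink pentagon moved from (2, 2) to (6, 5), a distance of √(4² + 3²) ≈ 5.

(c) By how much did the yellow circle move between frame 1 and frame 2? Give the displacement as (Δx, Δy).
(0, -1)

The yellow circle was at (2, 10) in frame 1 and (2, 9) in frame 2.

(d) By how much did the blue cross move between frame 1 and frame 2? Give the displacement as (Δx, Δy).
(0, 4)

The blue cross was at (13, 2) in frame 1 and (13, 6) in frame 2.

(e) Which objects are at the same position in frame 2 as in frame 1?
the cyan square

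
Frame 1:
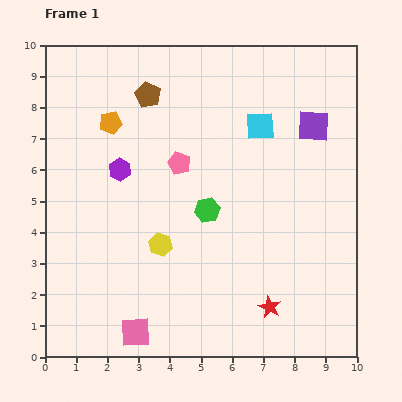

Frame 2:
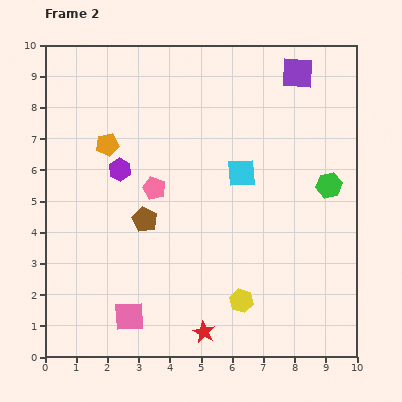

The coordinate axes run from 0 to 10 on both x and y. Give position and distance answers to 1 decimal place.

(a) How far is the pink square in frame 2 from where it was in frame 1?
0.5

The pink square moved from (2.9, 0.8) to (2.7, 1.3), a distance of √(0.2² + 0.5²) ≈ 0.5.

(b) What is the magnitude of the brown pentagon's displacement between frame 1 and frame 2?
4.0

The brown pentagon moved from (3.3, 8.4) to (3.2, 4.4), a distance of √(0.1² + 4.0²) ≈ 4.0.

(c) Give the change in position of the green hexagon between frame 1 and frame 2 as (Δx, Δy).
(3.9, 0.8)

The green hexagon was at (5.2, 4.7) in frame 1 and (9.1, 5.5) in frame 2.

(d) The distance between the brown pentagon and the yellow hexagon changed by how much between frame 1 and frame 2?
-0.8

Distance in frame 1: 4.8. Distance in frame 2: 4.0.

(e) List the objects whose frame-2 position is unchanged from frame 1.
the purple hexagon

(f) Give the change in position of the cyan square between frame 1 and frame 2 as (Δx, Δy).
(-0.6, -1.5)

The cyan square was at (6.9, 7.4) in frame 1 and (6.3, 5.9) in frame 2.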